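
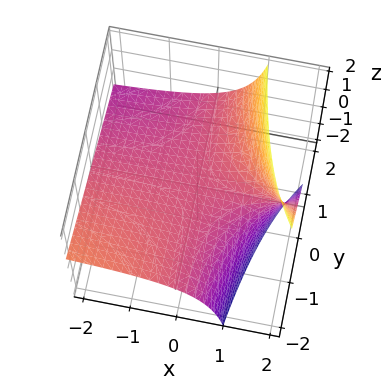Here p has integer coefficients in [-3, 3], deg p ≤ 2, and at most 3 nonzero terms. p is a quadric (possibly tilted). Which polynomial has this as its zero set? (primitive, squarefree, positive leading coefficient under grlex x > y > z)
deg p = 2. The shape is more complex than any degree-1 surface.
Against the integer gridlines: every point of the y-axis in the box is on the surface; the visible x-axis segment lies entirely on the surface.
Fitting integer coefficients to these (and the overall shape) gives p.

x*y + 2*x*z - 3*z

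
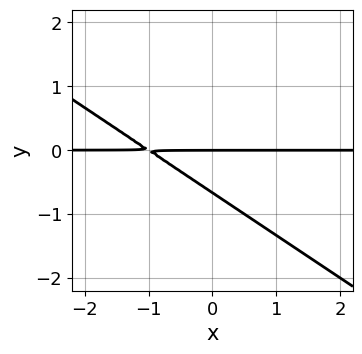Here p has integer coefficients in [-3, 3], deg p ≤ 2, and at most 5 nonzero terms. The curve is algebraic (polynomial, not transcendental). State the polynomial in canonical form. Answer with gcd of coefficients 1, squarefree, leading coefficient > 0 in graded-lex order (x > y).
First, degree: the shape is more complex than any degree-1 curve, so deg p = 2.
Then, checking where it meets the axes: it crosses the y-axis at the gridline y = 0; the visible x-axis segment lies entirely on the curve.
Finally, these observations pin down the coefficients.

2*x*y + 3*y^2 + 2*y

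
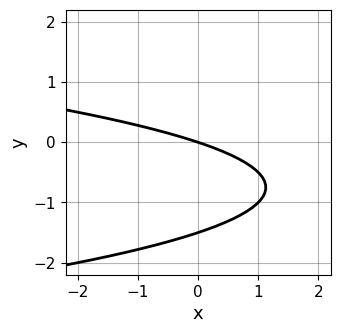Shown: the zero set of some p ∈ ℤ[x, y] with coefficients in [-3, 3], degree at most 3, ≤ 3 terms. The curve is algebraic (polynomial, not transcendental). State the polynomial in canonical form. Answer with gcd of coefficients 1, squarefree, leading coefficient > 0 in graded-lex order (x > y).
2*y^2 + x + 3*y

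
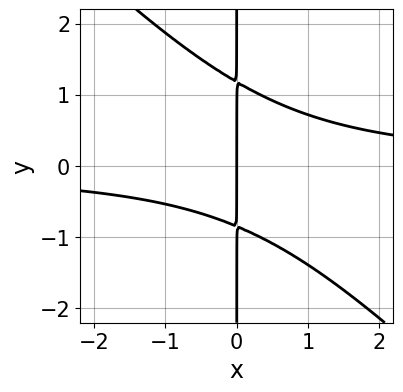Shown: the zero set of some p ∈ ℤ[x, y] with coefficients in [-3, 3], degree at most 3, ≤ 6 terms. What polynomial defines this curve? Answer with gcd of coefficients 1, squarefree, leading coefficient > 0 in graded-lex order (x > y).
1. deg p = 3. No degree-2 curve has this shape.
2. Against the integer gridlines: one x-axis crossing is at x = 0; the visible y-axis segment lies entirely on the curve.
3. Together with the visible shape, these determine p as stated.

3*x^2*y + 3*x*y^2 - x*y - 3*x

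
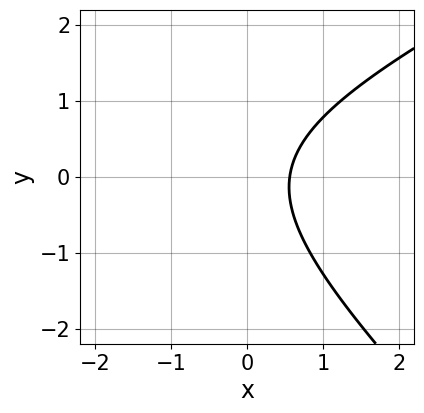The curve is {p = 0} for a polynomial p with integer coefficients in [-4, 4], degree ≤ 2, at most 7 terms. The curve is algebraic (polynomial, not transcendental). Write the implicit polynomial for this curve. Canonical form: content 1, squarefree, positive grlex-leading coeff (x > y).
deg p = 2.
From the axis intercepts and sections: it misses every integer gridline on the y-axis.
The integer polynomial consistent with all of this is the stated p.

x^2 - x*y - 2*y^2 + 3*x - 2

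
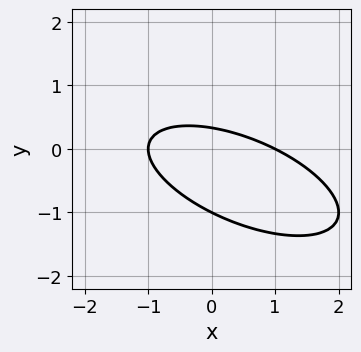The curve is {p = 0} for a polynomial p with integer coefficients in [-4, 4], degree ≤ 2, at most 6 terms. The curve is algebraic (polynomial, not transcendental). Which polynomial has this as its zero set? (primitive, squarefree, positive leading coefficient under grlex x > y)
x^2 + 2*x*y + 3*y^2 + 2*y - 1

deg p = 2. No degree-1 curve has this shape.
Observable constraints: among the integer gridlines, it crosses the x-axis at x ∈ {-1, 1}; it crosses the y-axis at the gridline y = -1.
The integer polynomial consistent with all of this is the stated p.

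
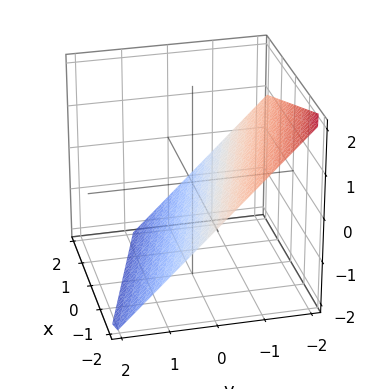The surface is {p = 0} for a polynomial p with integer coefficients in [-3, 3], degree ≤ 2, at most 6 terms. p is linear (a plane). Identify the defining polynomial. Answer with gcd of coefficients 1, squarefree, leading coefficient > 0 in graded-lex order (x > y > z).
x + 3*y + 3*z + 2

deg p = 1. Every cross-section is a straight line — this is a plane.
Observable constraints: one x-axis crossing is at x = -2.
Putting this together gives p.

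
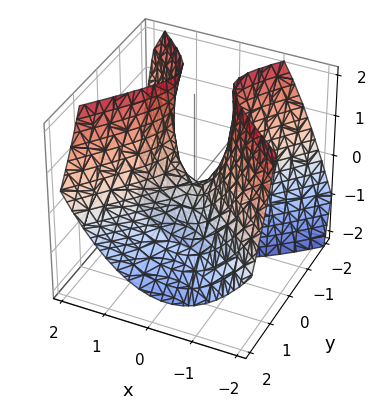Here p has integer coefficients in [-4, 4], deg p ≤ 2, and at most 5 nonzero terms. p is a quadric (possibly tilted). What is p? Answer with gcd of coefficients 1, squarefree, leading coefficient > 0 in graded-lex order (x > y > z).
1. deg p = 2. No degree-1 surface has this shape.
2. From the axis intercepts and sections: it crosses the z-axis at the gridline z = 0; it crosses the x-axis at the gridline x = 0; it meets the y-axis at y = 0 (among the integer gridlines).
3. Putting this together gives p.

3*x^2 + x*y - 3*y^2 - 3*y*z - 2*z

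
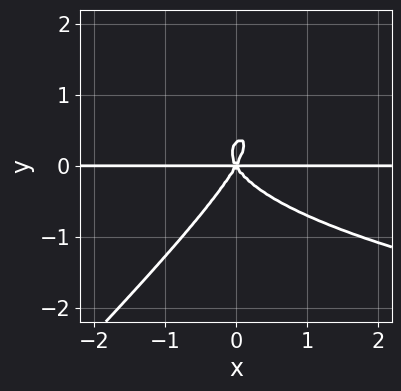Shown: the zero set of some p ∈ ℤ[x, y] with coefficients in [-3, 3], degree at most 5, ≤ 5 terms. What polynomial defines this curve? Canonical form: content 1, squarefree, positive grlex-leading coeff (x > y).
Degree: a generic line meets the curve in up to 4 points, so deg p = 4.
Checking where it meets the axes: the visible x-axis segment lies entirely on the curve; it crosses the y-axis at the gridline y = 0.
Putting this together gives p.

3*x*y^3 - 3*y^4 - 3*x^2*y + y^3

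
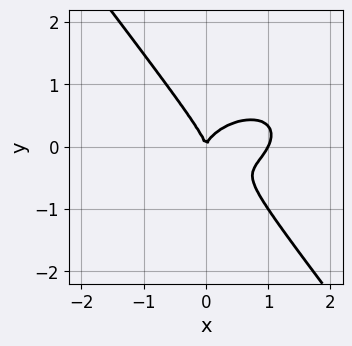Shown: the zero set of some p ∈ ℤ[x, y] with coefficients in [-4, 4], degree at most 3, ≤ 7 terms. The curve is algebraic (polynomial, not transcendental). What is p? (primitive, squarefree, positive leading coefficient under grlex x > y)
2*x^3 - x^2*y + 2*x*y^2 + 3*y^3 - 2*x^2

(a) The degree is 3 — the shape is more complex than any degree-2 curve.
(b) From the axis intercepts and sections: the x-axis gridline crossings are at x ∈ {0, 1}; it meets the y-axis at y = 0 (among the integer gridlines).
(c) Matching integer coefficients to the picture gives p.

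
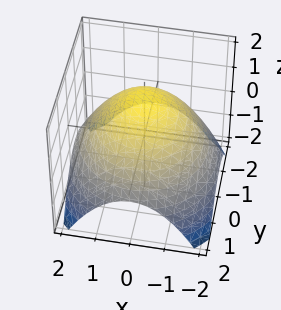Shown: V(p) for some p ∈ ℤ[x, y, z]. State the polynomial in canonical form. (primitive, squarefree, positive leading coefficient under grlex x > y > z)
First, the degree is 2 — no degree-1 surface has this shape.
Then, symmetries: the z-axis is an axis of rotation, so x and y enter only as x² + y².
Next, checking where it meets the axes: a circular section at z = 1 has radius exactly 1.
Finally, these observations pin down the coefficients.

x^2 + y^2 + 2*z - 3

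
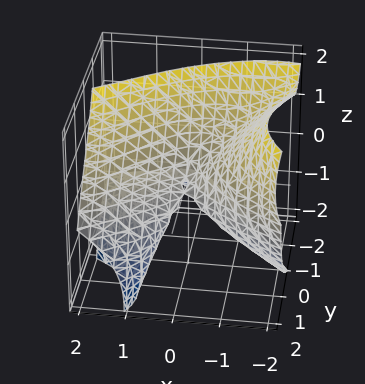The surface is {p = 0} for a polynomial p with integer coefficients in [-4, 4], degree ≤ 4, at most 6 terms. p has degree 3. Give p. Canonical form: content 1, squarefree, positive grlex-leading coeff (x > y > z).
(a) Degree: the shape is more complex than any degree-2 surface, so deg p = 3.
(b) Checking where it meets the axes: it meets the x-axis at x = 0 (among the integer gridlines); it crosses the z-axis at the gridline z = 0; it meets the y-axis at y = 0 (among the integer gridlines).
(c) Solving for integer coefficients yields p as stated.

3*x*y*z + 2*y^3 - 3*x^2 + 3*y*z + 3*z^2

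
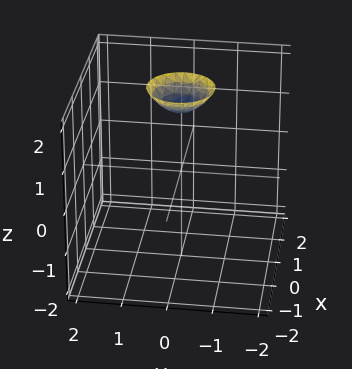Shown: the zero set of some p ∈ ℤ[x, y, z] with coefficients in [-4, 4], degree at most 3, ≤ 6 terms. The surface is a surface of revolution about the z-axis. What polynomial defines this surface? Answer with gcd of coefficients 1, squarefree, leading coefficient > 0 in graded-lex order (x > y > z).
2*x^2 + 2*y^2 - 2*z + 3

First, deg p = 2. No degree-1 surface has this shape.
Next, by symmetry, the z-axis is an axis of rotation, so x and y enter only as x² + y².
Next, against the integer gridlines: the surface avoids every integer y-axis point in the box; a circular section at z = 2 has radius between 0 and 1.
Finally, these observations pin down the coefficients.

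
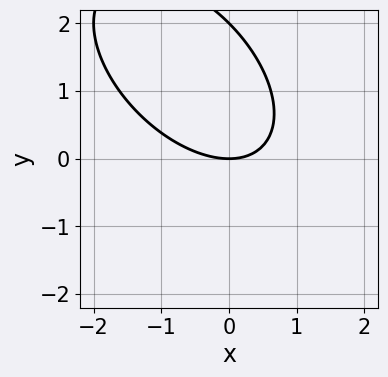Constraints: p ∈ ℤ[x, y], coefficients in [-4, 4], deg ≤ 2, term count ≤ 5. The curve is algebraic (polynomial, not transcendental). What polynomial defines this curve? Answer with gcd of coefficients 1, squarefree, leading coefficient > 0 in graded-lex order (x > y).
The degree is 2 — no degree-1 curve has this shape.
Checking where it meets the axes: it crosses the x-axis at the gridline x = 0; among the integer gridlines, it crosses the y-axis at y ∈ {0, 2}.
These observations pin down the coefficients.

x^2 + x*y + y^2 - 2*y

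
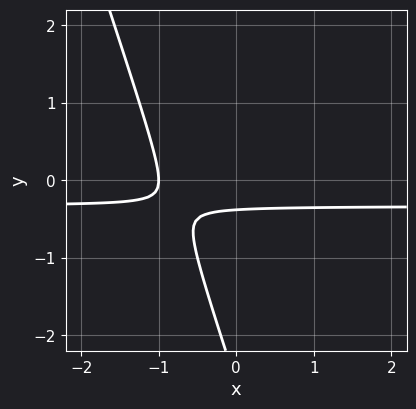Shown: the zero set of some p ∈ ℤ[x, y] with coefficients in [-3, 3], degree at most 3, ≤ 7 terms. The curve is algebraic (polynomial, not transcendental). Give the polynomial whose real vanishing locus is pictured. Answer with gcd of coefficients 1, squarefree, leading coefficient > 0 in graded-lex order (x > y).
3*x*y + y^2 + x + 3*y + 1

1. deg p = 2. A generic line meets the curve in up to 2 points.
2. Against the integer gridlines: it meets the x-axis at x = -1 (among the integer gridlines).
3. Assembling these constraints gives the stated polynomial.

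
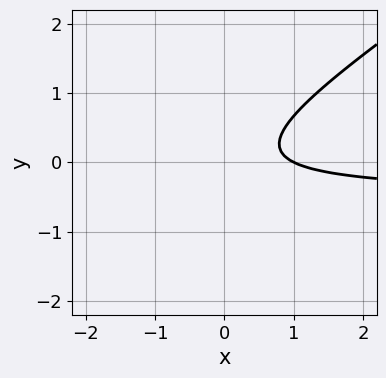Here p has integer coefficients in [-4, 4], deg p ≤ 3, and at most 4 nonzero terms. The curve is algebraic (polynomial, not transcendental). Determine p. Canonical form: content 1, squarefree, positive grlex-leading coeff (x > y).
1. deg p = 2. The shape is more complex than any degree-1 curve.
2. From the visible intercepts: the curve avoids every integer y-axis point in the box; one x-axis crossing is at x = 1.
3. Matching integer coefficients to the picture gives p.

2*x*y - 3*y^2 + x - 1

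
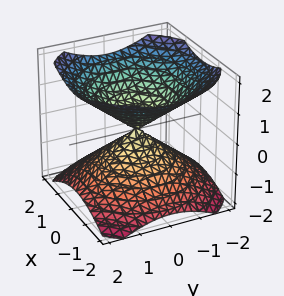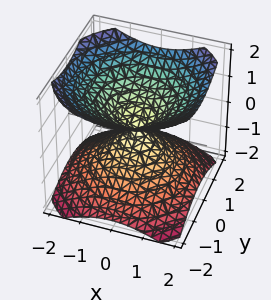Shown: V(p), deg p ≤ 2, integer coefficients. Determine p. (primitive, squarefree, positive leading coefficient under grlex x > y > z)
2*x^2 + 2*y^2 - 3*z^2

The picture has 2 separate pieces. Treating them together as one polynomial.
Degree: a double cone through the origin; a quadric, so deg p = 2.
Symmetries: the z ↦ −z reflection is a symmetry, so z appears only in even powers; rotational symmetry about the z-axis ⇒ p depends on x, y only through x² + y².
Observable constraints: it crosses the y-axis at the gridline y = 0; it meets the x-axis at x = 0 (among the integer gridlines); one z-axis crossing is at z = 0.
Putting this together gives p.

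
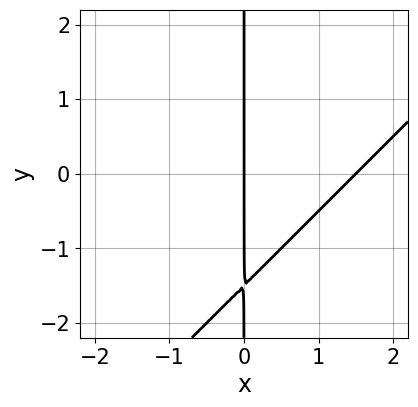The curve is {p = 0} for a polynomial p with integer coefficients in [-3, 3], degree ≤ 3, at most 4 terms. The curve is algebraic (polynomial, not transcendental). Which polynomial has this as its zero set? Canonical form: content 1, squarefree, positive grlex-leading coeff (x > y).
2*x^2 - 2*x*y - 3*x

1. deg p = 2. No degree-1 curve has this shape.
2. From the visible intercepts: one x-axis crossing is at x = 0; the visible y-axis segment lies entirely on the curve.
3. Assembling these constraints gives the stated polynomial.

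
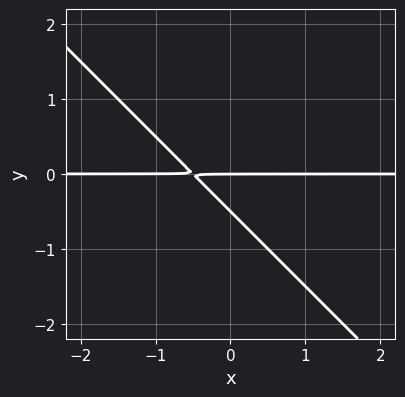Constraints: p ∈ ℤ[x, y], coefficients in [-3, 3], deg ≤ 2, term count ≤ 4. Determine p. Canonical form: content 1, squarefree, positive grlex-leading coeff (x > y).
2*x*y + 2*y^2 + y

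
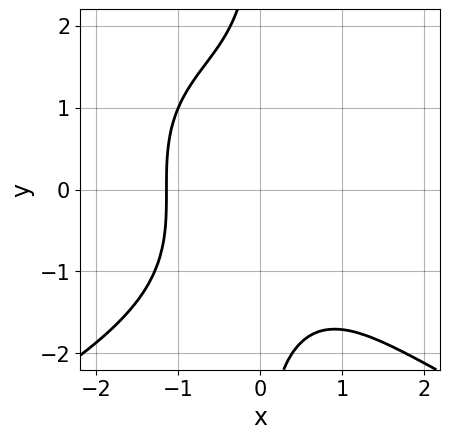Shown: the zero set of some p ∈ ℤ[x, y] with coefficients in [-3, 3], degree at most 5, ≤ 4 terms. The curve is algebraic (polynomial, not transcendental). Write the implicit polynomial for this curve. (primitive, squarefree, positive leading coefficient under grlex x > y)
(a) The degree is 4 — a generic line meets the curve in up to 4 points.
(b) From the axis intercepts and sections: no y-intercept at any integer in the box.
(c) Fitting integer coefficients to these (and the overall shape) gives p.

x*y^3 + 2*x^3 + 3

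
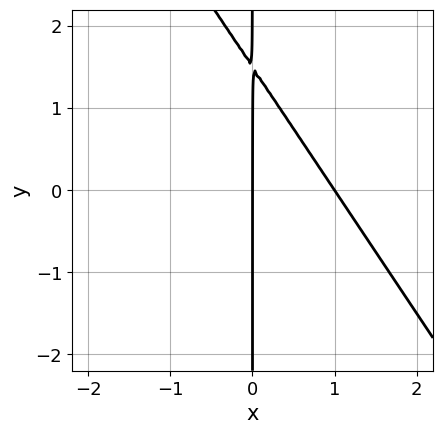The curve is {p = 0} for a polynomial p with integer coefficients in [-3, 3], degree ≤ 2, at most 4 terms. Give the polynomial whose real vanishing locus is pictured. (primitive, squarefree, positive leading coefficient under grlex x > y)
First, the degree is 2 — a generic line meets the curve in up to 2 points.
Then, from the visible intercepts: the visible y-axis segment lies entirely on the curve; the x-axis gridline crossings are at x ∈ {0, 1}.
Finally, matching integer coefficients to the picture gives p.

3*x^2 + 2*x*y - 3*x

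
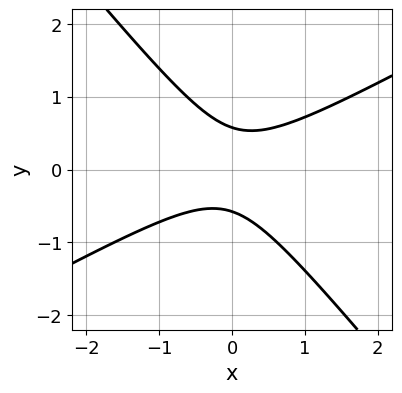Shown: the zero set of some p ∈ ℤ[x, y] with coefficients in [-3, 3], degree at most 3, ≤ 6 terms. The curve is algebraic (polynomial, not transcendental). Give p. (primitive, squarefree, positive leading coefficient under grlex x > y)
2*x^2 - 2*x*y - 3*y^2 + 1

First, deg p = 2.
Next, from the axis intercepts and sections: it misses every integer gridline on the x-axis.
Finally, together with the visible shape, these determine p as stated.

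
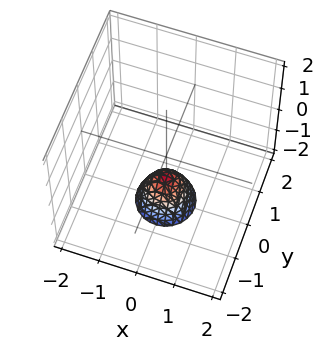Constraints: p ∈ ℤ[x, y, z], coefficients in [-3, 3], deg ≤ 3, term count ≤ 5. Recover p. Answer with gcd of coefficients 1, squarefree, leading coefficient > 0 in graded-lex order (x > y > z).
2*x^2 + 2*y^2 + z + 1

Degree: the shape is more complex than any degree-1 surface, so deg p = 2.
By symmetry, the surface is invariant under rotation about z: p = q(x² + y², z).
Checking where it meets the axes: no x-intercept at any integer in the box; no y-intercept at any integer in the box.
Together with the visible shape, these determine p as stated. Check: (0, 0, -1) on the z-axis lies on the surface, and p(0, 0, -1) = 0. ✓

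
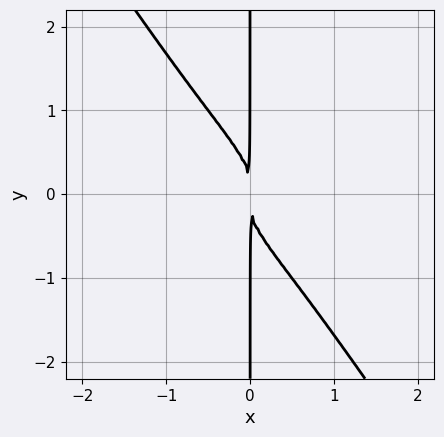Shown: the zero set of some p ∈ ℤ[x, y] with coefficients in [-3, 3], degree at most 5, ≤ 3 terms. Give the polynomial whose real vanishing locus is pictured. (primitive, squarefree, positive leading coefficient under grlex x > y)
3*x^2*y^2 + 2*x*y^3 + x^2

First, deg p = 4.
Next, checking where it meets the axes: every point of the y-axis in the box is on the curve.
Finally, fitting integer coefficients to these (and the overall shape) gives p.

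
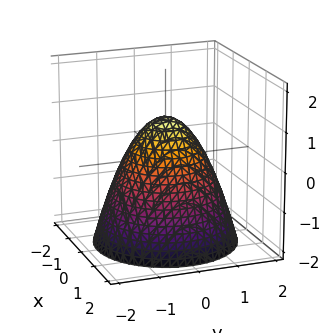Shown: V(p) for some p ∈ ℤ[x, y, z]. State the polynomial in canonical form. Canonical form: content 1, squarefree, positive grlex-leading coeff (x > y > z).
x^2 + y^2 + z - 1

1. Degree: the shape is more complex than any degree-1 surface, so deg p = 2.
2. Symmetry: every cross-section ⟂ z is a circle, so x, y appear only via x² + y².
3. Checking where it meets the axes: among the integer gridlines, it crosses the y-axis at y ∈ {-1, 1}; the x-axis gridline crossings are at x ∈ {-1, 1}; a circular section at z = 0 has radius exactly 1; one z-axis crossing is at z = 1.
4. Matching integer coefficients to the picture gives p.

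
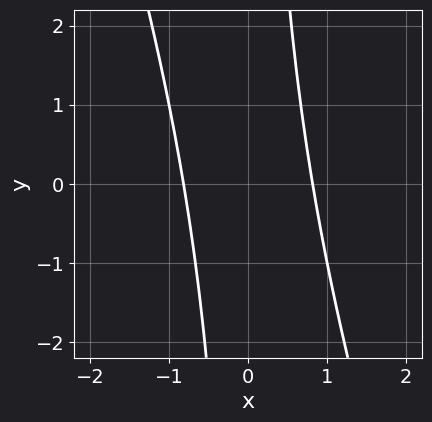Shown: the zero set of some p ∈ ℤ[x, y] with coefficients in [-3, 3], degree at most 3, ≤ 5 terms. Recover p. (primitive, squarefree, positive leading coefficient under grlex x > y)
Degree: a generic line meets the curve in up to 2 points, so deg p = 2.
Observable constraints: the curve avoids every integer y-axis point in the box.
Solving for integer coefficients yields p as stated.

3*x^2 + x*y - 2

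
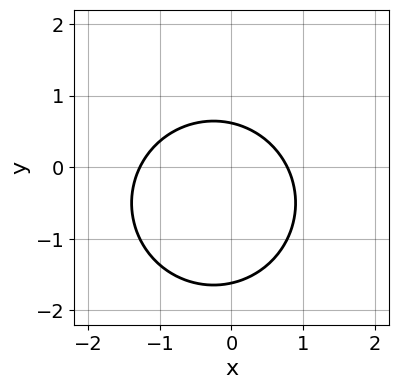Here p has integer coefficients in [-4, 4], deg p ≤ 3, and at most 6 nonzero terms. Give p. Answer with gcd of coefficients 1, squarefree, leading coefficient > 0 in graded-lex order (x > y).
2*x^2 + 2*y^2 + x + 2*y - 2

(a) The degree is 2 — a generic line meets the curve in up to 2 points.
(b) Putting this together gives p.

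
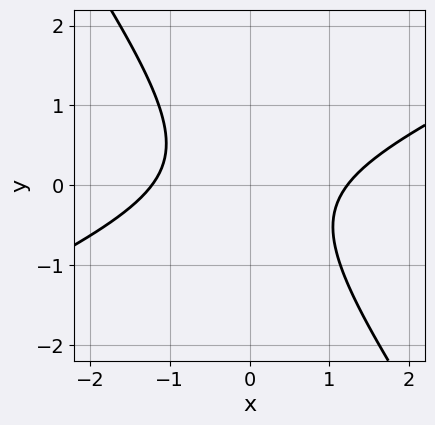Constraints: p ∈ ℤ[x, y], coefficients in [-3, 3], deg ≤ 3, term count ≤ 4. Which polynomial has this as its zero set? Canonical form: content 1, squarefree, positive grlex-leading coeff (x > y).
(a) Degree: a generic line meets the curve in up to 2 points, so deg p = 2.
(b) From the axis intercepts and sections: it misses every integer gridline on the y-axis.
(c) The integer polynomial consistent with all of this is the stated p.

2*x^2 - 3*x*y - 3*y^2 - 3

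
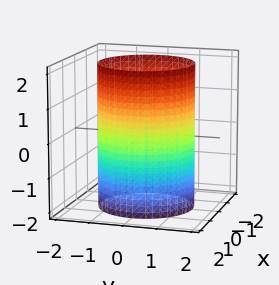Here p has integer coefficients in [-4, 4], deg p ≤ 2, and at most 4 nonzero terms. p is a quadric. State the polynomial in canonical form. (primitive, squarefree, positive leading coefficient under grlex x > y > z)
x^2 + y^2 - 2

(a) Degree: a cylinder; a quadric, so deg p = 2.
(b) Symmetry: the surface is invariant under rotation about z: p = q(x² + y², z); it's symmetric under z → −z, forcing even powers of z.
(c) Observable constraints: a circular section at z = 1 has radius between 1 and 2; no z-intercept at any integer in the box.
(d) Together with the visible shape, these determine p as stated.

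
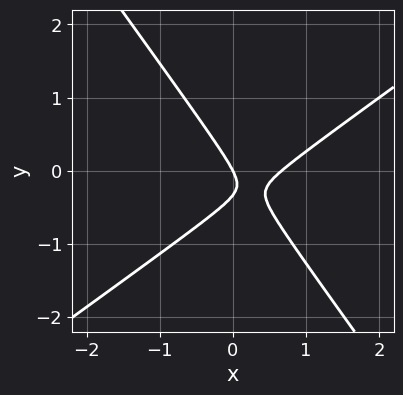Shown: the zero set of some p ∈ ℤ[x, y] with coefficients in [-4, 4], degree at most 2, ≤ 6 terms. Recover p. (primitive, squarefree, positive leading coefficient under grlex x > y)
deg p = 2. The shape is more complex than any degree-1 curve.
Checking where it meets the axes: it crosses the x-axis at the gridline x = 0; it crosses the y-axis at the gridline y = 0.
Matching integer coefficients to the picture gives p.

3*x^2 - 2*x*y - 3*y^2 - 2*x - y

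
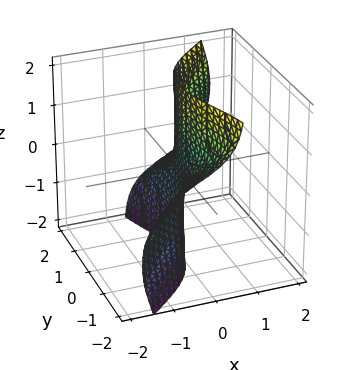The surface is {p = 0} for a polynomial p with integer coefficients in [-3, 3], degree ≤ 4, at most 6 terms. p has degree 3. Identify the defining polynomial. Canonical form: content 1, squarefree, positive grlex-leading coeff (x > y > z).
2*x^3 + 3*x*z^2 - y^3 - 2*y^2*z + 3*x

deg p = 3.
Reading off the gridlines: it crosses the y-axis at the gridline y = 0; every point of the z-axis in the box is on the surface; one x-axis crossing is at x = 0.
Fitting integer coefficients to these (and the overall shape) gives p.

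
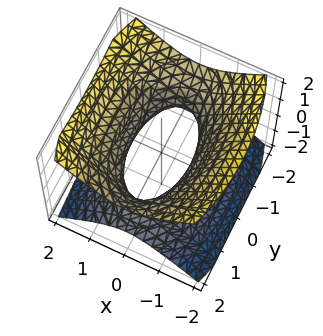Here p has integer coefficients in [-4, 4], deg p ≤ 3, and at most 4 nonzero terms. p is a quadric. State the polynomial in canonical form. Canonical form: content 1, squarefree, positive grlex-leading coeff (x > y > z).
3*x^2 + y^2 - 3*z^2 - 2

(a) Degree: one connected sheet with a waist; a quadric, so deg p = 2.
(b) Symmetries: it's symmetric under y → −y, forcing even powers of y; the z ↦ −z reflection is a symmetry, so z appears only in even powers; the x ↦ −x reflection is a symmetry, so x appears only in even powers.
(c) From the visible intercepts: no z-intercept at any integer in the box.
(d) Assembling these constraints gives the stated polynomial.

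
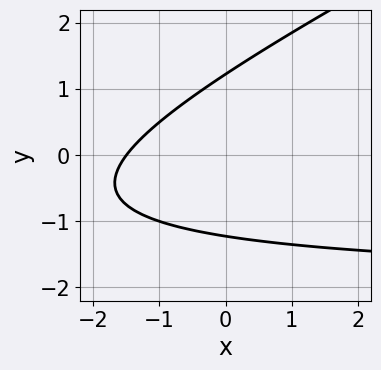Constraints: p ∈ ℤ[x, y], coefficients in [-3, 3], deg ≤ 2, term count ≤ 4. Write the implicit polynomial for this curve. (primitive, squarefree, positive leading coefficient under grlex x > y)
1. The degree is 2 — no degree-1 curve has this shape.
2. Putting this together gives p.

x*y - 2*y^2 + 2*x + 3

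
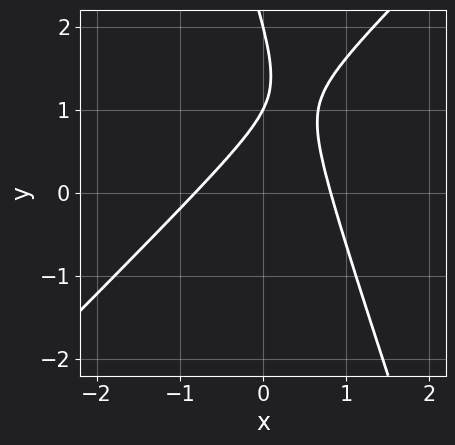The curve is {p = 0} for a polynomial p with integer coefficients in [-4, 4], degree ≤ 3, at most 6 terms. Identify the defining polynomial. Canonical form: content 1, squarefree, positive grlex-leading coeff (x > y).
First, degree: the shape is more complex than any degree-1 curve, so deg p = 2.
Then, against the integer gridlines: among the integer gridlines, it crosses the y-axis at y ∈ {1, 2}.
Finally, putting this together gives p.

3*x^2 - 2*x*y - y^2 + 3*y - 2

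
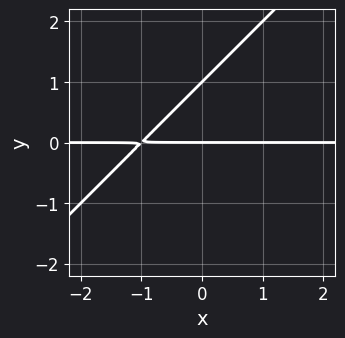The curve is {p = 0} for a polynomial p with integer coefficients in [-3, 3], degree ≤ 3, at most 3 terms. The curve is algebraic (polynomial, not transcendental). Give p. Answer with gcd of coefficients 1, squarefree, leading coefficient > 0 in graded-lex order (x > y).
deg p = 2.
Observable constraints: every point of the x-axis in the box is on the curve; the y-axis gridline crossings are at y ∈ {0, 1}.
Solving for integer coefficients yields p as stated.

x*y - y^2 + y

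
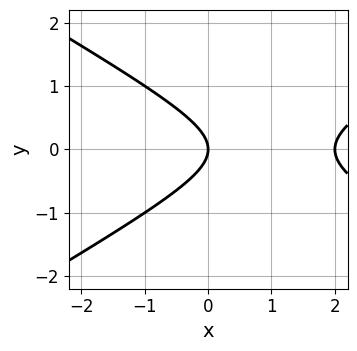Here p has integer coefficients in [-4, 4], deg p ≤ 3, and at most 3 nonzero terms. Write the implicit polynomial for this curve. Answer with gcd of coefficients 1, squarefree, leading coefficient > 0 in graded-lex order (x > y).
x^2 - 3*y^2 - 2*x

(a) The degree is 2 — the shape is more complex than any degree-1 curve.
(b) Symmetries: it's symmetric under y → −y, forcing even powers of y.
(c) Observable constraints: among the integer gridlines, it crosses the x-axis at x ∈ {0, 2}; it meets the y-axis at y = 0 (among the integer gridlines).
(d) Matching integer coefficients to the picture gives p.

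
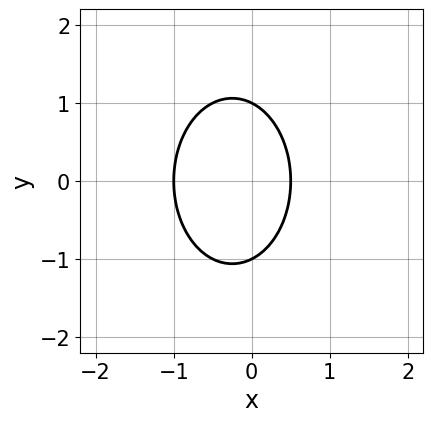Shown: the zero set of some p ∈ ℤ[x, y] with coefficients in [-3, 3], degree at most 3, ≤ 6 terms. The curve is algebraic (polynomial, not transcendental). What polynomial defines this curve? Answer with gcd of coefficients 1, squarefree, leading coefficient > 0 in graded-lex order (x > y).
1. deg p = 2. The shape is more complex than any degree-1 curve.
2. Symmetries: the y ↦ −y reflection is a symmetry, so y appears only in even powers.
3. From the axis intercepts and sections: it crosses the x-axis at the gridline x = -1; among the integer gridlines, it crosses the y-axis at y ∈ {-1, 1}.
4. These observations pin down the coefficients.

2*x^2 + y^2 + x - 1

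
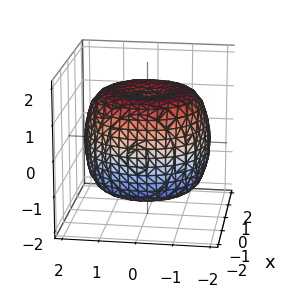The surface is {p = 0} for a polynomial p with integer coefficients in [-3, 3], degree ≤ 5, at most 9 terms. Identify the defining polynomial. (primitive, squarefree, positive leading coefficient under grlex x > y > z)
x^4 + 2*x^2*y^2 + y^4 - 2*x^2 - 2*y^2 + 2*z^2 - 3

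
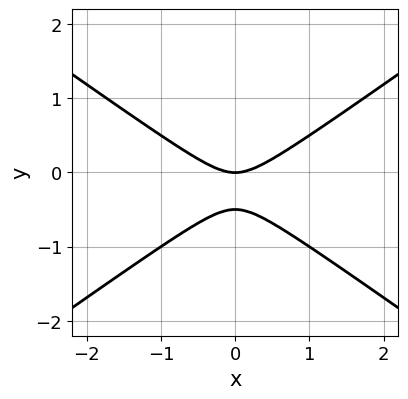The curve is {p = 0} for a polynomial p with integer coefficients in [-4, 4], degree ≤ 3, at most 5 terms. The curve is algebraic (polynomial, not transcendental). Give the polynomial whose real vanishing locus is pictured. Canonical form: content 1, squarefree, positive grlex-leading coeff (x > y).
1. The degree is 2 — the shape is more complex than any degree-1 curve.
2. Symmetries: mirror symmetry x ↦ −x ⇒ only even powers of x.
3. Against the integer gridlines: one x-axis crossing is at x = 0; one y-axis crossing is at y = 0.
4. These observations pin down the coefficients.

x^2 - 2*y^2 - y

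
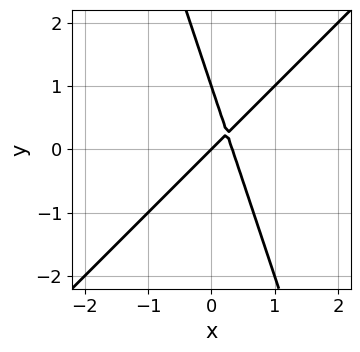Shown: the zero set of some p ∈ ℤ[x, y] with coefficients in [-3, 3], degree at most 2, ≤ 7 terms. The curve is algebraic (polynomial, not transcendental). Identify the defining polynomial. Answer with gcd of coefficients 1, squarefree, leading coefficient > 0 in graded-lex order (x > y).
1. Degree: no degree-1 curve has this shape, so deg p = 2.
2. Reading off the gridlines: among the integer gridlines, it crosses the y-axis at y ∈ {0, 1}; it meets the x-axis at x = 0 (among the integer gridlines).
3. Solving for integer coefficients yields p as stated.

3*x^2 - 2*x*y - y^2 - x + y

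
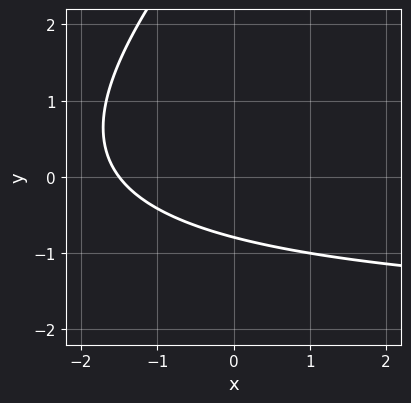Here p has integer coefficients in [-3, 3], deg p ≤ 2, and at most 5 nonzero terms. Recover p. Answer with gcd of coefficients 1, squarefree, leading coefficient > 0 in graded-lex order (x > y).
x*y - y^2 + 2*x + 3*y + 3

(a) Degree: no degree-1 curve has this shape, so deg p = 2.
(b) Putting this together gives p.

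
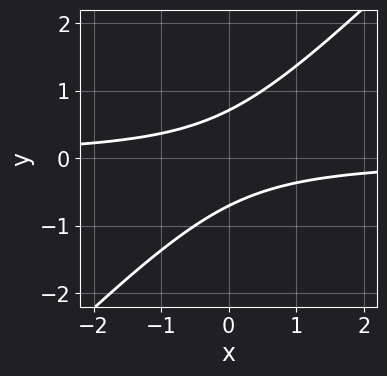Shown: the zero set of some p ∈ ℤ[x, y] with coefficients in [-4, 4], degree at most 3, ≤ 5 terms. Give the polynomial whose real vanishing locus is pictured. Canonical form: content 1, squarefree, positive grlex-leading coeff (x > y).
2*x*y - 2*y^2 + 1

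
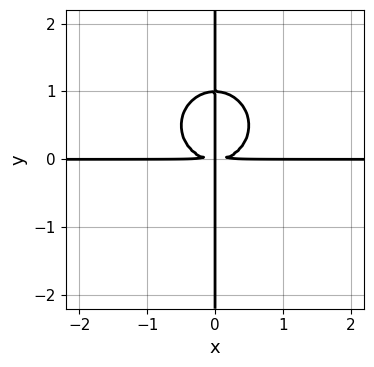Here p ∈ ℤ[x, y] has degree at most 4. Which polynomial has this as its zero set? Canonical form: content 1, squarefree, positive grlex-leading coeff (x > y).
x^3*y + x*y^3 - x*y^2

1. The degree is 4 — the shape is more complex than any degree-3 curve.
2. Checking where it meets the axes: every point of the x-axis in the box is on the curve; the visible y-axis segment lies entirely on the curve.
3. These observations pin down the coefficients.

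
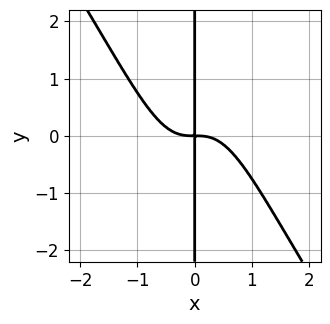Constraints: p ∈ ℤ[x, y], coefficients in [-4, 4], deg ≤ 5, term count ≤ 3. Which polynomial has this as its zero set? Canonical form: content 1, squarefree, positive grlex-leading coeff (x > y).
3*x^4 + 2*x^3*y + 2*x*y

First, deg p = 4.
Next, against the integer gridlines: every point of the y-axis in the box is on the curve.
Finally, putting this together gives p.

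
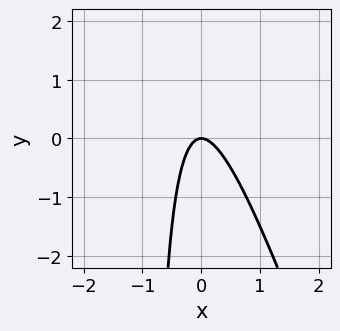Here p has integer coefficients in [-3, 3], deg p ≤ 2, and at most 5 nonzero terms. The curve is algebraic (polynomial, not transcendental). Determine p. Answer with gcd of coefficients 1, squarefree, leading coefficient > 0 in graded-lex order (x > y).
3*x^2 + x*y + y

1. Degree: the shape is more complex than any degree-1 curve, so deg p = 2.
2. Against the integer gridlines: it meets the x-axis at x = 0 (among the integer gridlines); it crosses the y-axis at the gridline y = 0.
3. These observations pin down the coefficients.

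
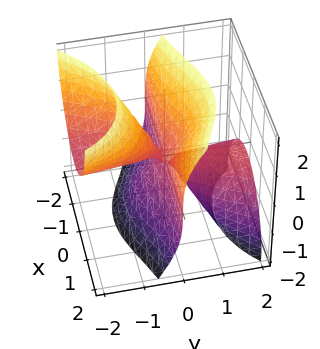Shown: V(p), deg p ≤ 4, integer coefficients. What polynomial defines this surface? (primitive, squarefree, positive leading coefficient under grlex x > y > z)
3*x^2*y - x*y^2 + 3*y^2*z - z^3

First, the picture has 2 separate pieces. They look like related sheets of one shape, so recover p as a whole.
Then, deg p = 3. The shape is more complex than any degree-2 surface.
Then, from the axis intercepts and sections: it meets the z-axis at z = 0 (among the integer gridlines); the visible x-axis segment lies entirely on the surface.
Finally, solving for integer coefficients yields p as stated. Check: (0, 1, 0) on the y-axis lies on the surface, and p(0, 1, 0) = 0. ✓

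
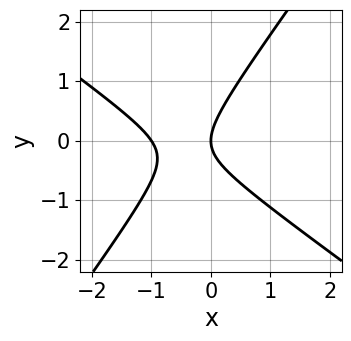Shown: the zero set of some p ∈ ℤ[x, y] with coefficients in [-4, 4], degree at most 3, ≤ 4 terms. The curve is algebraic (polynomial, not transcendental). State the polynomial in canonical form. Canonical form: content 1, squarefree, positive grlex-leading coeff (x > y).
3*x^2 + 2*x*y - 3*y^2 + 3*x

First, the degree is 2 — no degree-1 curve has this shape.
Next, from the axis intercepts and sections: the x-axis gridline crossings are at x ∈ {-1, 0}; it crosses the y-axis at the gridline y = 0.
Finally, putting this together gives p.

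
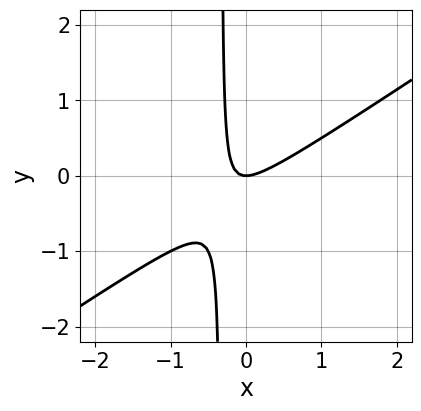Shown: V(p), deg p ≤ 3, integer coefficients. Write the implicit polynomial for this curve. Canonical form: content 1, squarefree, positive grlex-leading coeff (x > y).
2*x^2 - 3*x*y - y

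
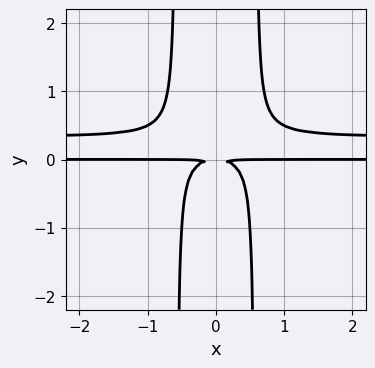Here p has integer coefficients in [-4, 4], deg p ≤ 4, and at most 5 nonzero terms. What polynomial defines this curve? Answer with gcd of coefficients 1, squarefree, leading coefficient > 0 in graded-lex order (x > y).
3*x^2*y^2 - x^2*y - y^2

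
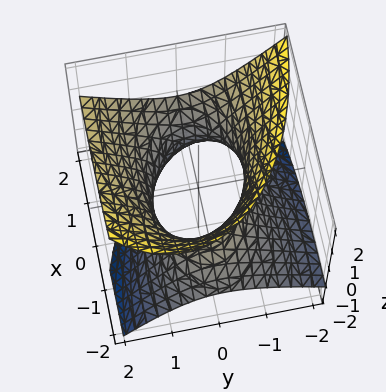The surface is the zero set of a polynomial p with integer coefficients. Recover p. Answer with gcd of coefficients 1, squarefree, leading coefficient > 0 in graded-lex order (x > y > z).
x^2 - 3*x*z + 3*y^2 - 2*y*z - 3*z^2 - 3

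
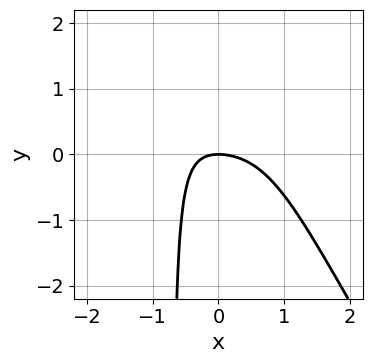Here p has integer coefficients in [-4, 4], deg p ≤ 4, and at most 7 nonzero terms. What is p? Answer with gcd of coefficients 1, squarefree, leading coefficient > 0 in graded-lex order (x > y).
3*x^4 + 2*x^3*y + 2*x^2 + 3*x*y + 3*y

Degree: the shape is more complex than any degree-3 curve, so deg p = 4.
Observable constraints: it meets the x-axis at x = 0 (among the integer gridlines); it meets the y-axis at y = 0 (among the integer gridlines).
Matching integer coefficients to the picture gives p.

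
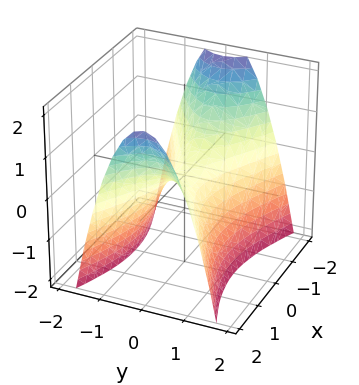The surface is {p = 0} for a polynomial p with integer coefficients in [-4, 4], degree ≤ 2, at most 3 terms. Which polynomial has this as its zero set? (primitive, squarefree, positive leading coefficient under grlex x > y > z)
x^2 - 3*y^2 - 2*z

First, the degree is 2 — a hyperbolic paraboloid; a quadric.
Then, symmetries: the y ↦ −y reflection is a symmetry, so y appears only in even powers; mirror symmetry x ↦ −x ⇒ only even powers of x.
Then, checking where it meets the axes: it crosses the y-axis at the gridline y = 0; one z-axis crossing is at z = 0.
Finally, fitting integer coefficients to these (and the overall shape) gives p.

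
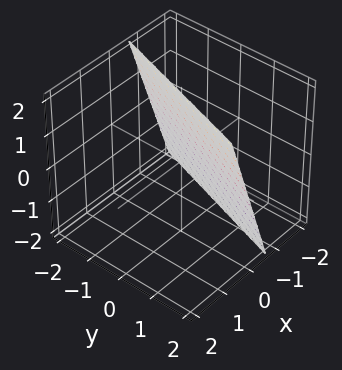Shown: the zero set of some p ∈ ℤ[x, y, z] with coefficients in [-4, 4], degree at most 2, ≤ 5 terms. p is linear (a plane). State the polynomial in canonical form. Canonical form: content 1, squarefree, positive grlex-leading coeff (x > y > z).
1. Degree: every cross-section is a straight line — this is a plane, so deg p = 1.
2. Observable constraints: it crosses the z-axis at the gridline z = 2; it meets the y-axis at y = 2 (among the integer gridlines).
3. Fitting integer coefficients to these (and the overall shape) gives p.

3*x - y - z + 2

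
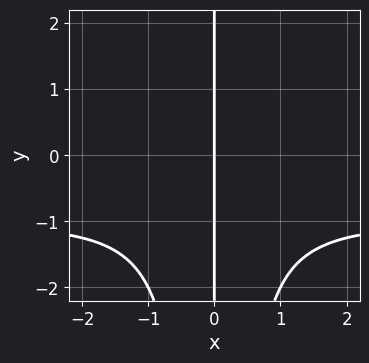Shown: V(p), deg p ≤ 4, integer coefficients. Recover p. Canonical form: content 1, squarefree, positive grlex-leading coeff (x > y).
x^3*y + x^3 + x

1. The degree is 4 — a generic line meets the curve in up to 4 points.
2. Reading off the gridlines: the visible y-axis segment lies entirely on the curve; it crosses the x-axis at the gridline x = 0.
3. Together with the visible shape, these determine p as stated.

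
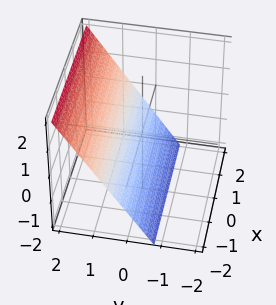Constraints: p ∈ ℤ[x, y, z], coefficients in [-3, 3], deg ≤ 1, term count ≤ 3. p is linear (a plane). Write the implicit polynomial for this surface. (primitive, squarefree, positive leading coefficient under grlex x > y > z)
(a) The degree is 1 — the surface is flat (a plane).
(b) Observable constraints: it crosses the z-axis at the gridline z = -1; no x-intercept at any integer in the box.
(c) Together with the visible shape, these determine p as stated.

3*y - 2*z - 2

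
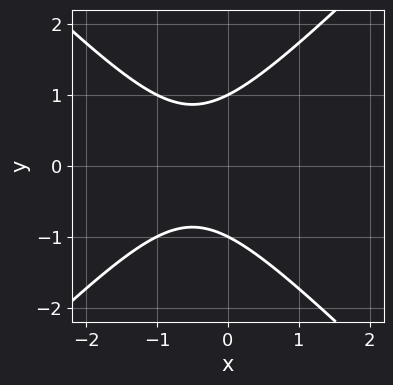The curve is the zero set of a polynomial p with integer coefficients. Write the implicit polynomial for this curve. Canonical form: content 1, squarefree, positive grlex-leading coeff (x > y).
x^2 - y^2 + x + 1

First, deg p = 2. No degree-1 curve has this shape.
Then, symmetries: the y ↦ −y reflection is a symmetry, so y appears only in even powers.
Next, from the visible intercepts: it misses every integer gridline on the x-axis; among the integer gridlines, it crosses the y-axis at y ∈ {-1, 1}.
Finally, these observations pin down the coefficients.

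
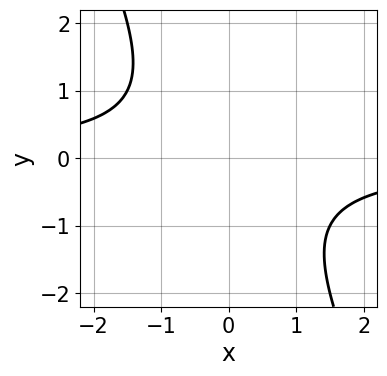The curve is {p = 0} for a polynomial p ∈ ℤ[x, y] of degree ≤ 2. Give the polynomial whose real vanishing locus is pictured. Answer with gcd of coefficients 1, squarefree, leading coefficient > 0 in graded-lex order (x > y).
2*x*y + y^2 + 2

(a) Degree: no degree-1 curve has this shape, so deg p = 2.
(b) Reading off the gridlines: no x-intercept at any integer in the box; it misses every integer gridline on the y-axis.
(c) Fitting integer coefficients to these (and the overall shape) gives p.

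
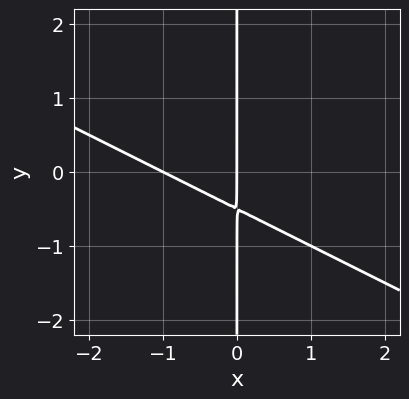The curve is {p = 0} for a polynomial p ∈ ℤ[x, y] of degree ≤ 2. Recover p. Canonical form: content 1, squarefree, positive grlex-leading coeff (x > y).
x^2 + 2*x*y + x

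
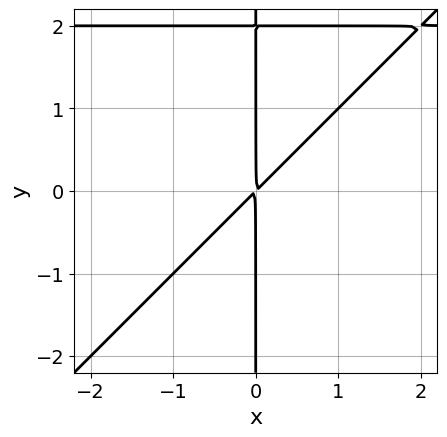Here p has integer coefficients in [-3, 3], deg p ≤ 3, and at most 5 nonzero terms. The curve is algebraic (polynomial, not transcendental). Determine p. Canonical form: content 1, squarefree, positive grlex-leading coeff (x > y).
x^2*y - x*y^2 - 2*x^2 + 2*x*y

First, degree: the shape is more complex than any degree-2 curve, so deg p = 3.
Next, observable constraints: the visible y-axis segment lies entirely on the curve.
Finally, together with the visible shape, these determine p as stated.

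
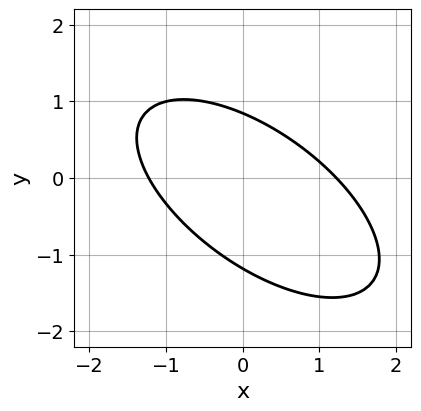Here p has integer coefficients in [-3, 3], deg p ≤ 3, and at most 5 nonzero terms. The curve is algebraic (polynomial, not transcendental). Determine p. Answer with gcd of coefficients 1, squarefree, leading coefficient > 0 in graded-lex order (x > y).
Degree: a generic line meets the curve in up to 2 points, so deg p = 2.
Matching integer coefficients to the picture gives p.

2*x^2 + 3*x*y + 3*y^2 + y - 3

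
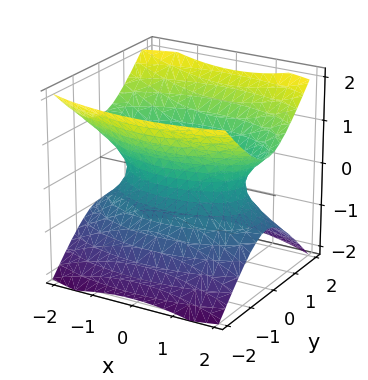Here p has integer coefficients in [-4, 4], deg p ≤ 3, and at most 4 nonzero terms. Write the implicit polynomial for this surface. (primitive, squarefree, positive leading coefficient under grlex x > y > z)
x^2 + 3*y^2 - 3*z^2 - 2

(a) deg p = 2.
(b) Symmetries: the y ↦ −y reflection is a symmetry, so y appears only in even powers; the x ↦ −x reflection is a symmetry, so x appears only in even powers; mirror symmetry z ↦ −z ⇒ only even powers of z.
(c) From the visible intercepts: it misses every integer gridline on the z-axis.
(d) Fitting integer coefficients to these (and the overall shape) gives p.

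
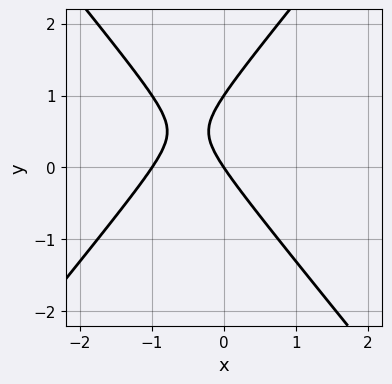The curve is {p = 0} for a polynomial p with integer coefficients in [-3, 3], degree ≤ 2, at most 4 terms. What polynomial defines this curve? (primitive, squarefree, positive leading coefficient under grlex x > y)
(a) Degree: the shape is more complex than any degree-1 curve, so deg p = 2.
(b) Observable constraints: the x-axis gridline crossings are at x ∈ {-1, 0}; among the integer gridlines, it crosses the y-axis at y ∈ {0, 1}.
(c) Together with the visible shape, these determine p as stated.

3*x^2 - 2*y^2 + 3*x + 2*y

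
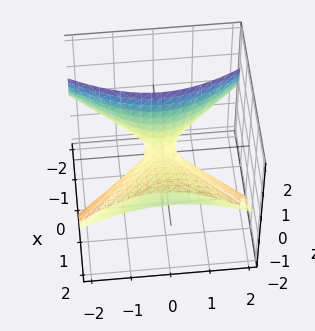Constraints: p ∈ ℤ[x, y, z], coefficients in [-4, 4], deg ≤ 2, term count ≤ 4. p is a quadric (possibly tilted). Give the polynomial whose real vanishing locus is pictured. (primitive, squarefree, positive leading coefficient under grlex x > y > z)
x^2 - 3*x*z - y^2 - z

(a) deg p = 2. The shape is more complex than any degree-1 surface.
(b) Against the integer gridlines: it crosses the y-axis at the gridline y = 0; one z-axis crossing is at z = 0; it meets the x-axis at x = 0 (among the integer gridlines).
(c) Together with the visible shape, these determine p as stated.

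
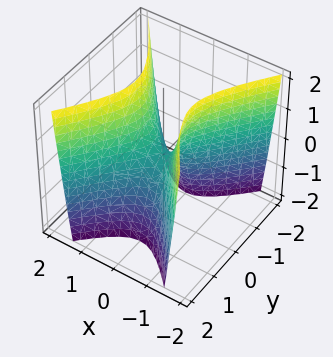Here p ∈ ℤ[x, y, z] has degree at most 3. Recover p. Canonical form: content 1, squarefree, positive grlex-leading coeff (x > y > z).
First, degree: a saddle surface; a quadric, so deg p = 2.
Next, symmetries: mirror symmetry x ↦ −x ⇒ only even powers of x; the y ↦ −y reflection is a symmetry, so y appears only in even powers.
Next, observable constraints: it crosses the z-axis at the gridline z = 0; one y-axis crossing is at y = 0; one x-axis crossing is at x = 0.
Finally, matching integer coefficients to the picture gives p.

3*x^2 - 2*y^2 - z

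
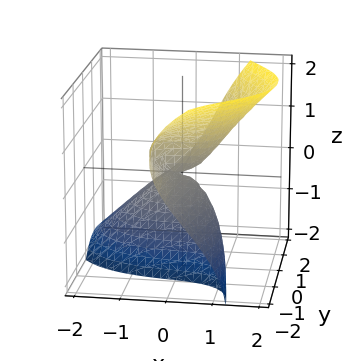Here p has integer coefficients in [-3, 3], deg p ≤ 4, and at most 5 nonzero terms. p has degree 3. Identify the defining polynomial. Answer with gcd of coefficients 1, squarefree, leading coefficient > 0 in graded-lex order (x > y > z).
(a) The degree is 3 — no degree-2 surface has this shape.
(b) Against the integer gridlines: the visible y-axis segment lies entirely on the surface; it crosses the x-axis at the gridline x = 0; it meets the z-axis at z = 0 (among the integer gridlines).
(c) Matching integer coefficients to the picture gives p.

x^3 + 2*x*y^2 + y*z^2 - z^3 - 3*y*z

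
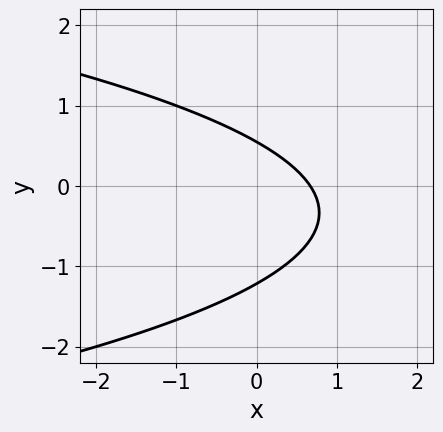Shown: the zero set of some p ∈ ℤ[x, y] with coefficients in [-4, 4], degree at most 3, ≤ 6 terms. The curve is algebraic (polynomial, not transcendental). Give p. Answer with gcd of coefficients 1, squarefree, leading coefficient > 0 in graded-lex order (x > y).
First, the degree is 2 — no degree-1 curve has this shape.
Finally, the integer polynomial consistent with all of this is the stated p.

3*y^2 + 3*x + 2*y - 2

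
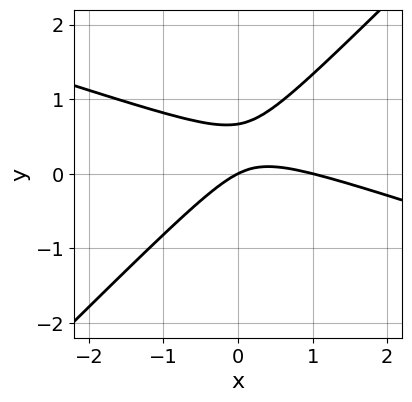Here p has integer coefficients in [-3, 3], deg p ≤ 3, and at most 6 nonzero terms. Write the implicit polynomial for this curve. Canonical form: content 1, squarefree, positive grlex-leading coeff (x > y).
x^2 + 2*x*y - 3*y^2 - x + 2*y

(a) deg p = 2. A generic line meets the curve in up to 2 points.
(b) Observable constraints: the x-axis gridline crossings are at x ∈ {0, 1}; it meets the y-axis at y = 0 (among the integer gridlines).
(c) Solving for integer coefficients yields p as stated.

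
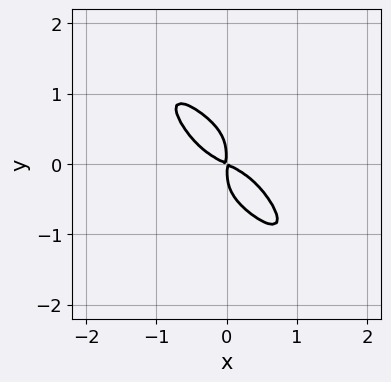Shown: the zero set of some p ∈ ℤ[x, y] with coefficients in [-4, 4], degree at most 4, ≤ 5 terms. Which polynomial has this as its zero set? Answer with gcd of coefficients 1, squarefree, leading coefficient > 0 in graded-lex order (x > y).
3*x^4 - 3*x^2*y^2 + 2*y^4 + x^2 + 2*x*y

The degree is 4 — no degree-3 curve has this shape.
Solving for integer coefficients yields p as stated.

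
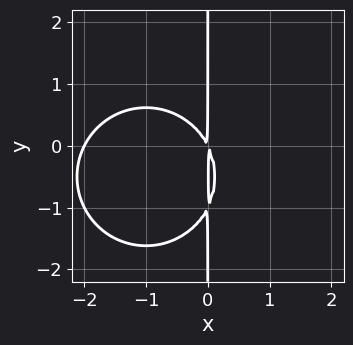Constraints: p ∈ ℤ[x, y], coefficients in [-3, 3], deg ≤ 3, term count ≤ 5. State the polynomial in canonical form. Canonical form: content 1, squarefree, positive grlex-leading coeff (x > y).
x^3 + x*y^2 + 2*x^2 + x*y

The degree is 3 — no degree-2 curve has this shape.
Observable constraints: the visible y-axis segment lies entirely on the curve; it crosses the x-axis at the gridline x = -2.
Matching integer coefficients to the picture gives p.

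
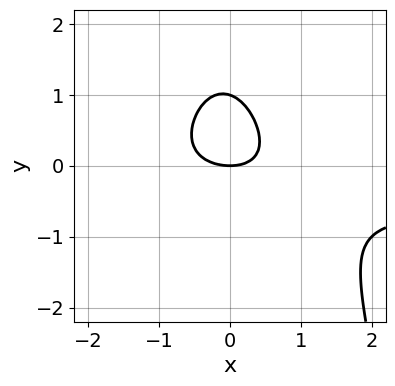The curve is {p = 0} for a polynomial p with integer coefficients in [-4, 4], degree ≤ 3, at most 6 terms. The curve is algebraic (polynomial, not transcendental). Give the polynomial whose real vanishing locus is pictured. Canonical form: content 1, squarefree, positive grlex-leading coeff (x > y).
3*x^2*y + 2*x^2 + x*y + 3*y^2 - 3*y

(a) deg p = 3. A generic line meets the curve in up to 3 points.
(b) Observable constraints: the y-axis gridline crossings are at y ∈ {0, 1}; it meets the x-axis at x = 0 (among the integer gridlines).
(c) Assembling these constraints gives the stated polynomial.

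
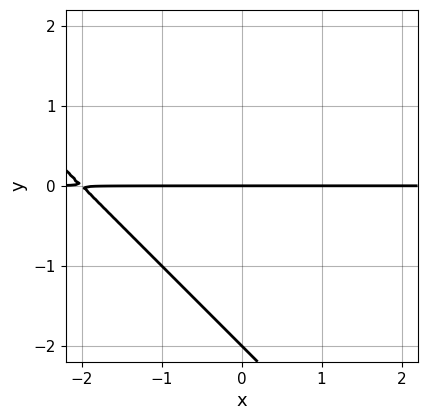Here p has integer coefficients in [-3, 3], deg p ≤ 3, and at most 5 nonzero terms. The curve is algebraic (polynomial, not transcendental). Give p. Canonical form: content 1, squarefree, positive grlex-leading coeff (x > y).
x*y + y^2 + 2*y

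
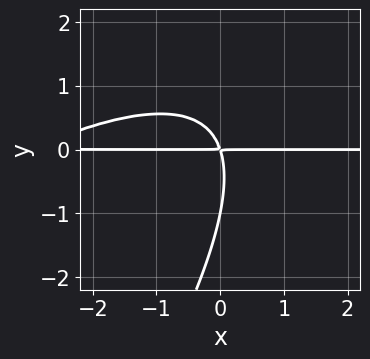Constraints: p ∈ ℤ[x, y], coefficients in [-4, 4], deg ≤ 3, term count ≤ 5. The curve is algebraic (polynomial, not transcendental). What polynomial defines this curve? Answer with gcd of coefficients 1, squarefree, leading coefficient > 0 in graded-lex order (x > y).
First, the degree is 3 — the shape is more complex than any degree-2 curve.
Then, against the integer gridlines: it meets the y-axis at y = -1 (among the integer gridlines); the visible x-axis segment lies entirely on the curve.
Finally, putting this together gives p.

x^2*y - 2*x*y^2 + y^3 + 3*x*y + y^2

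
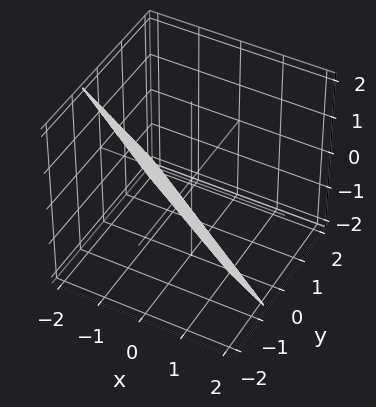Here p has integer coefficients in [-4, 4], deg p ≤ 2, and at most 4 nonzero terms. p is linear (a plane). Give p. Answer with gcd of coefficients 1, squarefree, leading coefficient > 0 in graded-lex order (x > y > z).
1. Degree: every cross-section is a straight line — this is a plane, so deg p = 1.
2. From the visible intercepts: one z-axis crossing is at z = -1; one x-axis crossing is at x = -1.
3. The integer polynomial consistent with all of this is the stated p.

2*x + 3*y + 2*z + 2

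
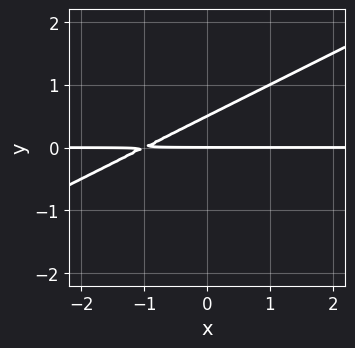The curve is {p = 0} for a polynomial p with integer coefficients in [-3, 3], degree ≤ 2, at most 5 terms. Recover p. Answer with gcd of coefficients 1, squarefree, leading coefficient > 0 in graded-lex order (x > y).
x*y - 2*y^2 + y

(a) deg p = 2. A generic line meets the curve in up to 2 points.
(b) From the axis intercepts and sections: the visible x-axis segment lies entirely on the curve; it meets the y-axis at y = 0 (among the integer gridlines).
(c) Solving for integer coefficients yields p as stated.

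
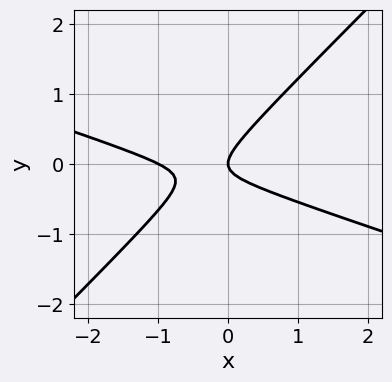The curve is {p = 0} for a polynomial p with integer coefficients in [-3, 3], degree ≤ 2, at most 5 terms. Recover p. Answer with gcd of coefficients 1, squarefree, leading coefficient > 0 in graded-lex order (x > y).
deg p = 2.
From the axis intercepts and sections: it crosses the y-axis at the gridline y = 0; the x-axis gridline crossings are at x ∈ {-1, 0}.
Fitting integer coefficients to these (and the overall shape) gives p.

x^2 + 2*x*y - 3*y^2 + x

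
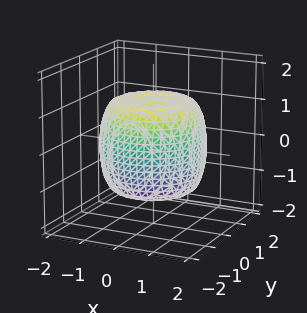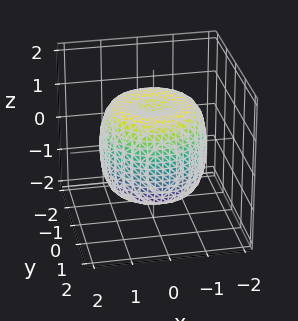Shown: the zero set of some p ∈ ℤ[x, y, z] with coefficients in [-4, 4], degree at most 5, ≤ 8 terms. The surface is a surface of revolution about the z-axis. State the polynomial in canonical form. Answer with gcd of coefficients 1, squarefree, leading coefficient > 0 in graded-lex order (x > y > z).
First, deg p = 4.
Next, symmetries: the z-axis is an axis of rotation, so x and y enter only as x² + y².
Next, checking where it meets the axes: a circular section at z = -1 has radius between 1 and 2; among the integer gridlines, it crosses the z-axis at z ∈ {-1, 1}.
Finally, these observations pin down the coefficients.

2*x^4 + 4*x^2*y^2 + 2*y^4 - 3*x^2 - 3*y^2 + 2*z^2 - 2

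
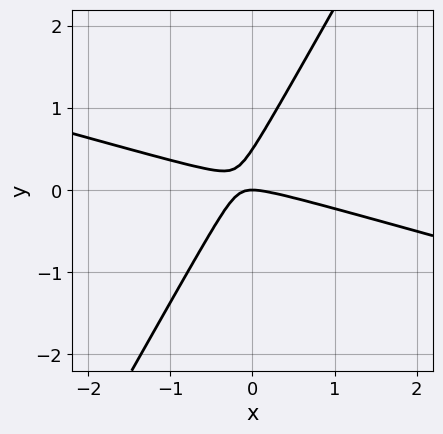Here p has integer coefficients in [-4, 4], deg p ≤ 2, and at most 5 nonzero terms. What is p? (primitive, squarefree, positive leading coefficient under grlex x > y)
x^2 + 3*x*y - 2*y^2 + y

(a) The degree is 2 — no degree-1 curve has this shape.
(b) From the axis intercepts and sections: it crosses the y-axis at the gridline y = 0; it crosses the x-axis at the gridline x = 0.
(c) These observations pin down the coefficients.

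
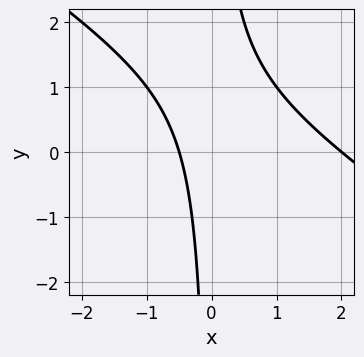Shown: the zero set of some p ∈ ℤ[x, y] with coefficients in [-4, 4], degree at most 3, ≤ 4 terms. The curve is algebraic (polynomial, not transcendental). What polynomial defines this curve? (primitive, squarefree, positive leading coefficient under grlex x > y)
2*x^2 + 3*x*y - 3*x - 2

(a) Degree: no degree-1 curve has this shape, so deg p = 2.
(b) From the visible intercepts: it meets the x-axis at x = 2 (among the integer gridlines); it misses every integer gridline on the y-axis.
(c) The integer polynomial consistent with all of this is the stated p.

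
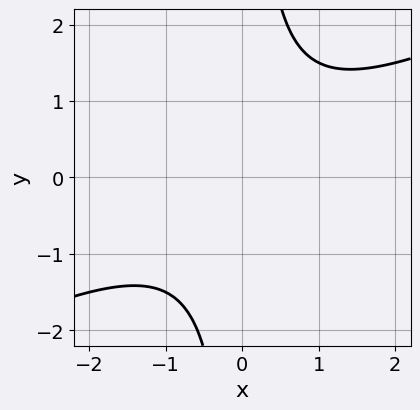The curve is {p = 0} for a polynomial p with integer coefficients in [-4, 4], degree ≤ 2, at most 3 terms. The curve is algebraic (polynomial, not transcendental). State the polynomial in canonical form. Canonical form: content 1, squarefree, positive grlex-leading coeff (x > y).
x^2 - 2*x*y + 2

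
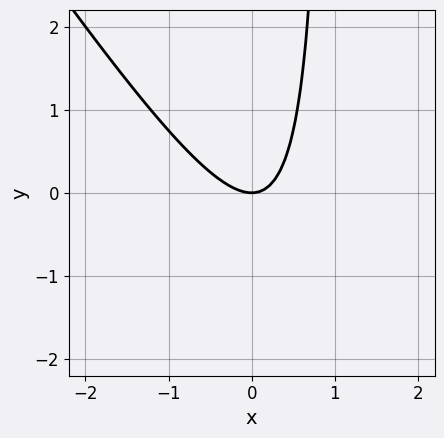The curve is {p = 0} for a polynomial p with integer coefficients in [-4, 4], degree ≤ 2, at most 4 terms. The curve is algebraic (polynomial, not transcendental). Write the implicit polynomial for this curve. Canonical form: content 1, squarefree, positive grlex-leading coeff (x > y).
First, deg p = 2.
Next, from the visible intercepts: it meets the y-axis at y = 0 (among the integer gridlines); it meets the x-axis at x = 0 (among the integer gridlines).
Finally, the integer polynomial consistent with all of this is the stated p.

3*x^2 + 2*x*y - 2*y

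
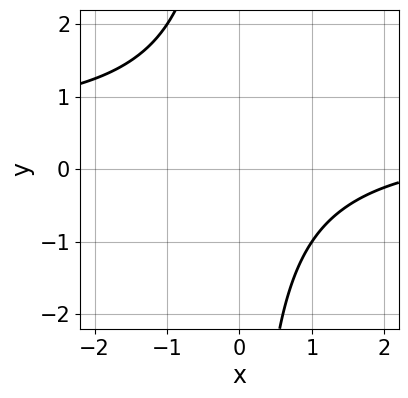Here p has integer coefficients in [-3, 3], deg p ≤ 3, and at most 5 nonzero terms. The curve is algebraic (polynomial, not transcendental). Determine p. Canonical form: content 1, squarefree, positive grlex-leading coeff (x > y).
1. deg p = 2. The shape is more complex than any degree-1 curve.
2. Checking where it meets the axes: no y-intercept at any integer in the box; no x-intercept at any integer in the box.
3. Assembling these constraints gives the stated polynomial.

2*x*y - x + 3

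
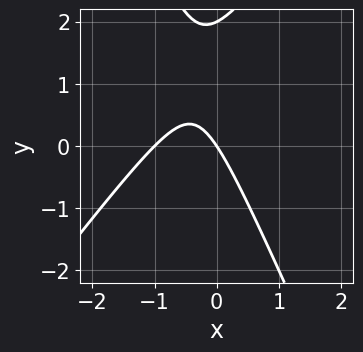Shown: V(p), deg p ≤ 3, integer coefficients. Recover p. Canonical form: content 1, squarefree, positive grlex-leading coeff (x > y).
3*x^2 - x*y - y^2 + 3*x + 2*y

(a) The degree is 2 — a generic line meets the curve in up to 2 points.
(b) Reading off the gridlines: among the integer gridlines, it crosses the y-axis at y ∈ {0, 2}; the x-axis gridline crossings are at x ∈ {-1, 0}.
(c) These observations pin down the coefficients.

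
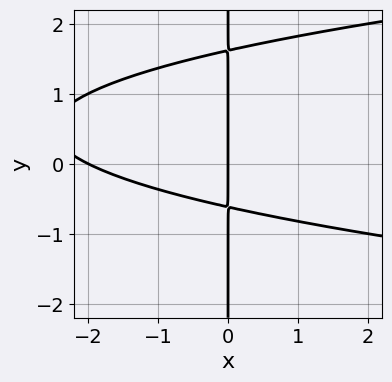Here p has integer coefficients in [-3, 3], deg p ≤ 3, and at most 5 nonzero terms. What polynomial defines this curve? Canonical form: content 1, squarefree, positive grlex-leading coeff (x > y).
2*x*y^2 - x^2 - 2*x*y - 2*x

1. deg p = 3.
2. Against the integer gridlines: every point of the y-axis in the box is on the curve; among the integer gridlines, it crosses the x-axis at x ∈ {-2, 0}.
3. The integer polynomial consistent with all of this is the stated p.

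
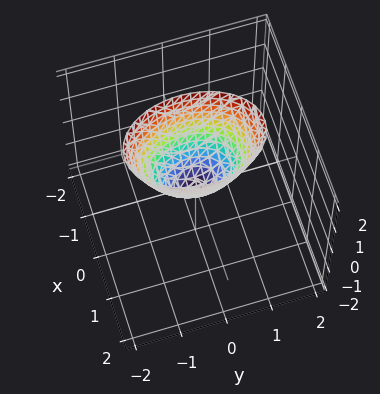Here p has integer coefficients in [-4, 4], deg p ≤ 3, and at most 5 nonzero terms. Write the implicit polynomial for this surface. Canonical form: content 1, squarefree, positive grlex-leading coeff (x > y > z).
2*x^2 + y^2 - z

(a) The degree is 2 — a single bowl opening along one axis; a quadric.
(b) Symmetries: mirror symmetry x ↦ −x ⇒ only even powers of x; mirror symmetry y ↦ −y ⇒ only even powers of y.
(c) Observable constraints: it meets the z-axis at z = 0 (among the integer gridlines); one y-axis crossing is at y = 0; it crosses the x-axis at the gridline x = 0.
(d) Matching integer coefficients to the picture gives p.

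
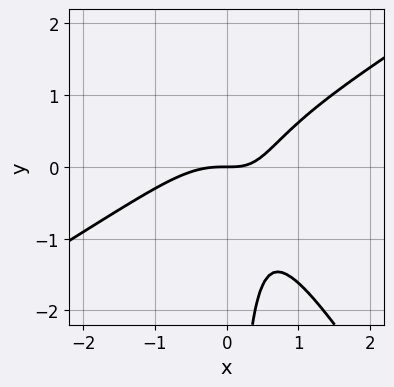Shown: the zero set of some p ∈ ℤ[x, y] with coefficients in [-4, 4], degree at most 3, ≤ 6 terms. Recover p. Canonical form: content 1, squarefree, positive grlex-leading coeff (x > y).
x^3 - x^2*y - x*y^2 + x*y - y

(a) deg p = 3. A generic line meets the curve in up to 3 points.
(b) From the visible intercepts: it crosses the x-axis at the gridline x = 0; it crosses the y-axis at the gridline y = 0.
(c) Matching integer coefficients to the picture gives p.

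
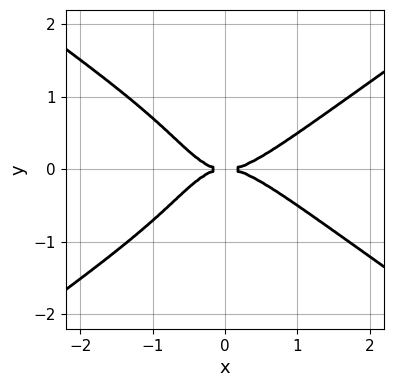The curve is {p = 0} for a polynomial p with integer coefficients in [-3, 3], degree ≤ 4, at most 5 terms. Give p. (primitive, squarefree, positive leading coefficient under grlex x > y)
x^4 - 2*x^2*y^2 - x*y^2 - y^2

1. deg p = 4. A generic line meets the curve in up to 4 points.
2. Symmetries: the y ↦ −y reflection is a symmetry, so y appears only in even powers.
3. Observable constraints: it meets the y-axis at y = 0 (among the integer gridlines); it crosses the x-axis at the gridline x = 0.
4. Together with the visible shape, these determine p as stated.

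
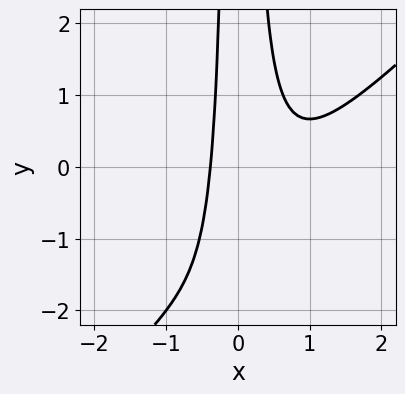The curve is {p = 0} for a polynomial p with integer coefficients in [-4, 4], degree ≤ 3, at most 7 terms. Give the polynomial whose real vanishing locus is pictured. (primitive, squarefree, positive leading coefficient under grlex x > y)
Degree: no degree-2 curve has this shape, so deg p = 3.
Against the integer gridlines: no y-intercept at any integer in the box.
Fitting integer coefficients to these (and the overall shape) gives p.

3*x^3 - 3*x^2*y - 3*x^2 + x + 1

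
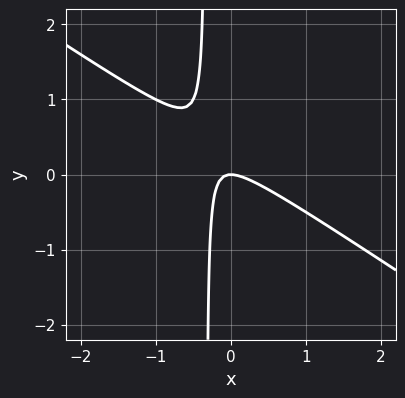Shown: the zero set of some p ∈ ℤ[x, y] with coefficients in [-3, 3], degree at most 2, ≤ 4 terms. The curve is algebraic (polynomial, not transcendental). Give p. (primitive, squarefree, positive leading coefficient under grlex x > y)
(a) deg p = 2. No degree-1 curve has this shape.
(b) Checking where it meets the axes: it crosses the y-axis at the gridline y = 0; one x-axis crossing is at x = 0.
(c) Assembling these constraints gives the stated polynomial.

2*x^2 + 3*x*y + y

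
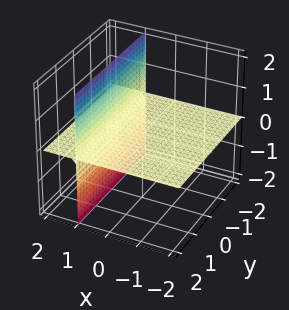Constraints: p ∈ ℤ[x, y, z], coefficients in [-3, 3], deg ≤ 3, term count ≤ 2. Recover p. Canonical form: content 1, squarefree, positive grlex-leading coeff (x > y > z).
There are 2 components. Treating them together as one polynomial.
deg p = 2. The shape is more complex than any degree-1 surface.
Observable constraints: it meets the z-axis at z = 0 (among the integer gridlines); every point of the y-axis in the box is on the surface.
Matching integer coefficients to the picture gives p. Check: (-1, 0, 0) on the x-axis lies on the surface, and p(-1, 0, 0) = 0. ✓

x*z - z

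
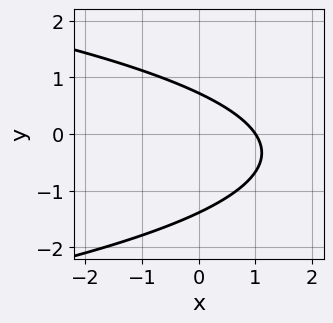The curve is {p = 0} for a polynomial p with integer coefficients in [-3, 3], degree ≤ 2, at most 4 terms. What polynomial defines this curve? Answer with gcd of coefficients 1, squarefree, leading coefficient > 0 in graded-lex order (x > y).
3*y^2 + 3*x + 2*y - 3

deg p = 2.
Against the integer gridlines: it crosses the x-axis at the gridline x = 1.
Assembling these constraints gives the stated polynomial.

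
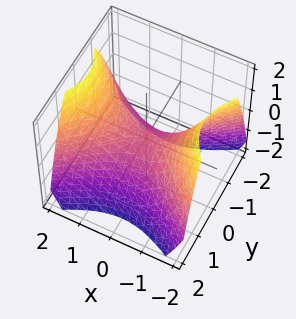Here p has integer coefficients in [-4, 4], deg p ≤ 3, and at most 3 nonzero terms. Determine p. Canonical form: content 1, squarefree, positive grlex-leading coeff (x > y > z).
2*x^2 - 3*y^2 - 3*z

First, degree: a hyperbolic paraboloid; a quadric, so deg p = 2.
Next, symmetries: the x ↦ −x reflection is a symmetry, so x appears only in even powers; it's symmetric under y → −y, forcing even powers of y.
Next, from the visible intercepts: it meets the x-axis at x = 0 (among the integer gridlines); it crosses the y-axis at the gridline y = 0; it meets the z-axis at z = 0 (among the integer gridlines).
Finally, fitting integer coefficients to these (and the overall shape) gives p.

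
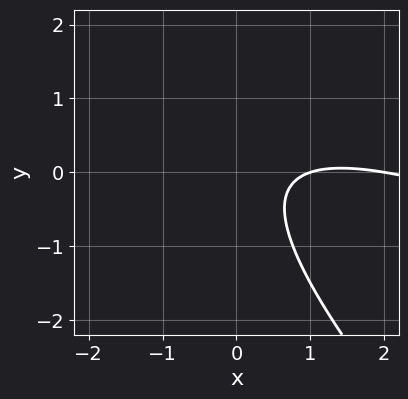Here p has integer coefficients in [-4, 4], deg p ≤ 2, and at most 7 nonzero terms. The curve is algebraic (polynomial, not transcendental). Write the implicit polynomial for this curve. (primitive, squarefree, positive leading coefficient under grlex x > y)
First, the degree is 2 — the shape is more complex than any degree-1 curve.
Then, from the visible intercepts: it misses every integer gridline on the y-axis; the x-axis gridline crossings are at x ∈ {1, 2}.
Finally, fitting integer coefficients to these (and the overall shape) gives p.

x^2 + 3*x*y + 2*y^2 - 3*x + 2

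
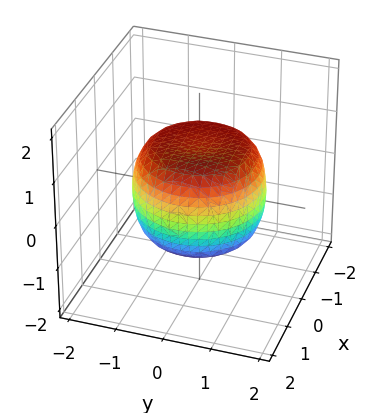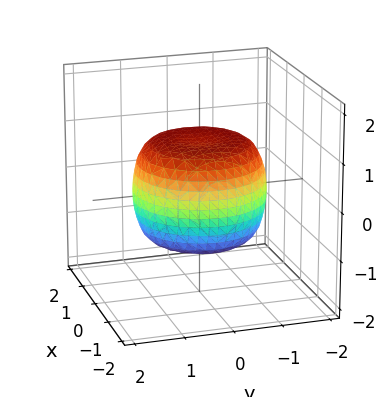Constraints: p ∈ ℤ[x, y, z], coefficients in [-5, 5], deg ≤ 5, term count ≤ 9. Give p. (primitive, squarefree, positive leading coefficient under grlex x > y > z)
First, the degree is 4 — a generic line meets the surface in up to 4 points.
Then, symmetry: the z-axis is an axis of rotation, so x and y enter only as x² + y².
Next, from the axis intercepts and sections: a circular section at z = -1 has radius exactly 1; among the integer gridlines, it crosses the z-axis at z ∈ {-1, 1}.
Finally, matching integer coefficients to the picture gives p.

2*x^4 + 4*x^2*y^2 + 2*y^4 - 2*x^2 - 2*y^2 + 3*z^2 - 3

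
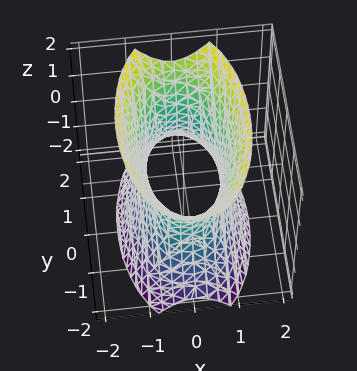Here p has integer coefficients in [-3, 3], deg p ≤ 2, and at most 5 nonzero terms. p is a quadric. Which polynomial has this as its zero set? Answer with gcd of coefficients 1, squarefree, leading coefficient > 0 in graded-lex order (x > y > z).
First, deg p = 2.
Next, symmetries: mirror symmetry x ↦ −x ⇒ only even powers of x; mirror symmetry y ↦ −y ⇒ only even powers of y; it's symmetric under z → −z, forcing even powers of z.
Then, from the visible intercepts: no z-intercept at any integer in the box.
Finally, solving for integer coefficients yields p as stated.

3*x^2 + y^2 - z^2 - 2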